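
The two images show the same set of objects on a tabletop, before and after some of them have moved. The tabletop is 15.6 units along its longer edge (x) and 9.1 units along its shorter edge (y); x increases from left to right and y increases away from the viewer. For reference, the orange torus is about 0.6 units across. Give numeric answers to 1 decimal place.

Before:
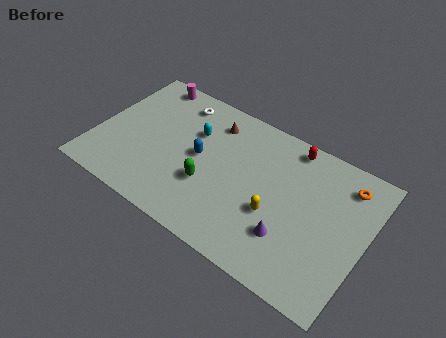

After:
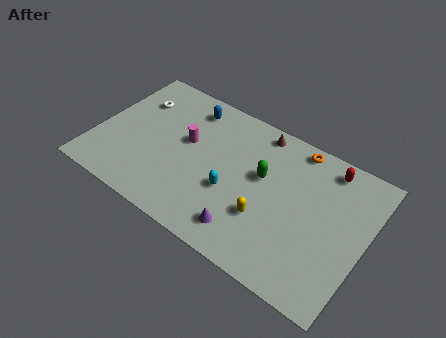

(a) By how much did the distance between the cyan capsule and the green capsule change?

-0.8

The distance was about 3.2 in the first image and 2.4 in the second, so they moved 0.8 units closer together.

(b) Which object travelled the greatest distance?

the magenta cylinder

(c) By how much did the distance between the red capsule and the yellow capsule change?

+1.0

The distance was about 4.6 in the first image and 5.6 in the second, so they moved 1.0 units further apart.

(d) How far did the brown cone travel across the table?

2.7

From (6.3, 7.3) to (8.9, 8.1), the brown cone covered √(2.6² + 0.8²) ≈ 2.7 units.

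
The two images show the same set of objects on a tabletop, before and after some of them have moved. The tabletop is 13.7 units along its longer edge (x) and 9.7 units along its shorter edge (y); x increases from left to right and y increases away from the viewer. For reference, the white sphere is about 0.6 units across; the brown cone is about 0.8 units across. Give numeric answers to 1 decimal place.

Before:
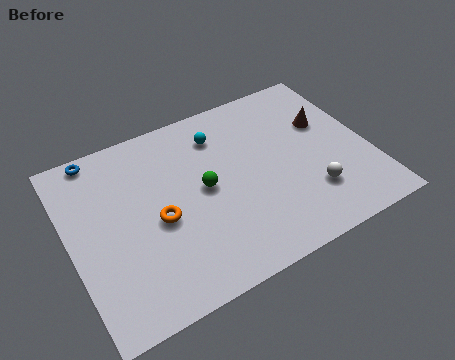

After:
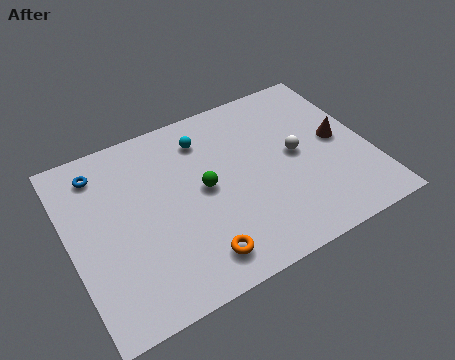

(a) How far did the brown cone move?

1.3

From (12.0, 6.2) to (12.4, 5.0), the brown cone covered √(0.4² + 1.2²) ≈ 1.3 units.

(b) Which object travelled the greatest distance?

the orange torus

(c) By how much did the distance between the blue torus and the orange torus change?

+2.2

The distance was about 5.1 in the first image and 7.3 in the second, so they moved 2.2 units further apart.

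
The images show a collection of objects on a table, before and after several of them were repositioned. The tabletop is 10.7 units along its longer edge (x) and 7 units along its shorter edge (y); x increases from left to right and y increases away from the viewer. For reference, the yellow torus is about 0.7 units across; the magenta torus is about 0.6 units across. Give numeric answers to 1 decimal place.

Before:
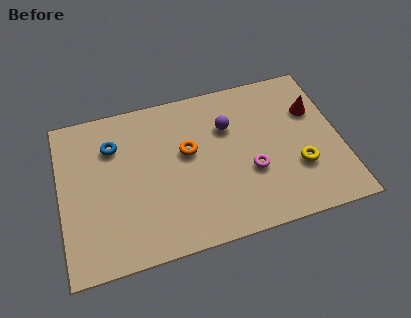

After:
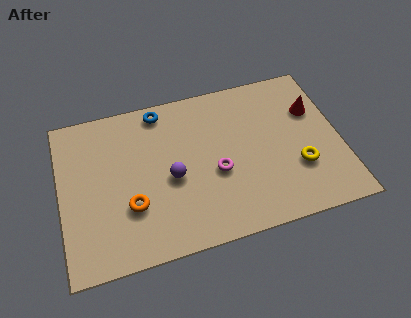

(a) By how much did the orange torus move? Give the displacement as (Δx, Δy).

(-2.3, -1.8)

From the two frames, the orange torus sits at roughly (4.9, 4.1) before and (2.6, 2.3) after.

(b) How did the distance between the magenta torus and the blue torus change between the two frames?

-1.9

They were about 5.7 units apart before and 3.8 after — 1.9 units closer together.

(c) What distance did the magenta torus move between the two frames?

1.3

The magenta torus was near (7.2, 2.6) before and (5.9, 2.9) after, so it travelled √(1.3² + 0.3²) ≈ 1.3 units.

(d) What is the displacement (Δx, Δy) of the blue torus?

(1.9, 1.1)

The blue torus started near (2.1, 5.1) and ended near (4.0, 6.2).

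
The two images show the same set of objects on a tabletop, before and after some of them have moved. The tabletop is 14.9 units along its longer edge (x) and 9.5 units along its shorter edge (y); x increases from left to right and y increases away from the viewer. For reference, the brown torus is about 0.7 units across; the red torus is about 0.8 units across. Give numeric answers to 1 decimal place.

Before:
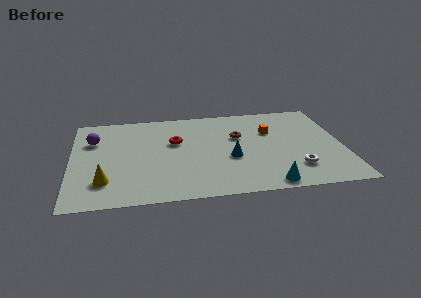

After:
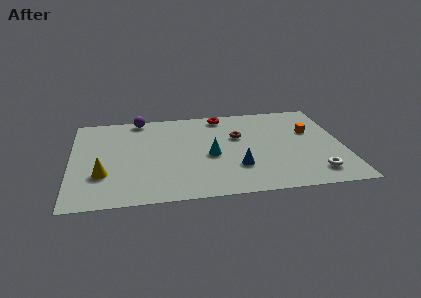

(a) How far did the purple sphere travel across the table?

3.3

The purple sphere moved from about (1.2, 6.6) to (3.8, 8.7), a distance of √(2.6² + 2.1²) ≈ 3.3.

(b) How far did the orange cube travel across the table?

2.2

The orange cube moved from about (11.0, 6.3) to (13.2, 6.0), a distance of √(2.2² + 0.3²) ≈ 2.2.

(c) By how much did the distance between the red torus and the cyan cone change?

-2.7

They were about 7.0 units apart before and 4.3 after — 2.7 units closer together.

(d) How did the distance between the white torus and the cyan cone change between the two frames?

+4.0

They were about 2.1 units apart before and 6.1 after — 4.0 units further apart.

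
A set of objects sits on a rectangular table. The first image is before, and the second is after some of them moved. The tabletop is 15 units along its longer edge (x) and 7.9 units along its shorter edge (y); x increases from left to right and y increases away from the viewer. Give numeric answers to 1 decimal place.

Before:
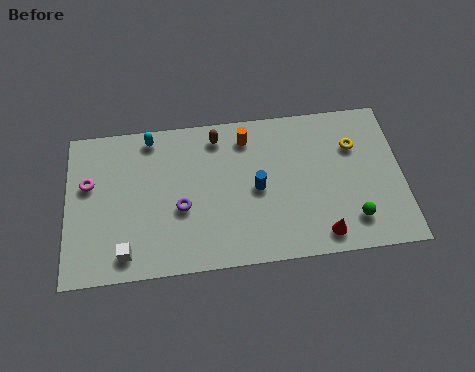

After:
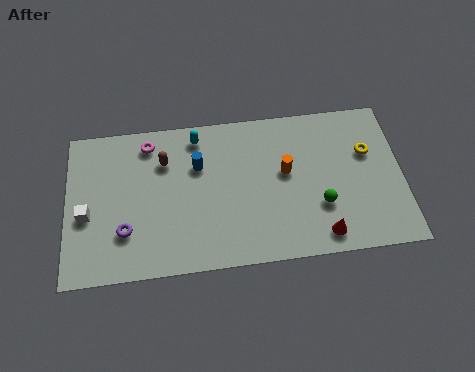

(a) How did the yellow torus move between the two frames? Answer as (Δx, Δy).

(0.6, -0.4)

From the two frames, the yellow torus sits at roughly (12.9, 5.5) before and (13.5, 5.1) after.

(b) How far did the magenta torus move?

3.2

The magenta torus moved from about (1.0, 4.9) to (3.7, 6.7), a distance of √(2.7² + 1.8²) ≈ 3.2.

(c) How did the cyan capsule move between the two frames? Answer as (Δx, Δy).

(2.1, -0.2)

The cyan capsule started near (3.8, 7.0) and ended near (5.9, 6.8).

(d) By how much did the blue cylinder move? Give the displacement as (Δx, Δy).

(-2.6, 1.5)

The blue cylinder started near (8.5, 3.8) and ended near (5.9, 5.3).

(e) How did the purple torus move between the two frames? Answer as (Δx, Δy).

(-2.5, -0.9)

The purple torus started near (5.1, 3.2) and ended near (2.6, 2.3).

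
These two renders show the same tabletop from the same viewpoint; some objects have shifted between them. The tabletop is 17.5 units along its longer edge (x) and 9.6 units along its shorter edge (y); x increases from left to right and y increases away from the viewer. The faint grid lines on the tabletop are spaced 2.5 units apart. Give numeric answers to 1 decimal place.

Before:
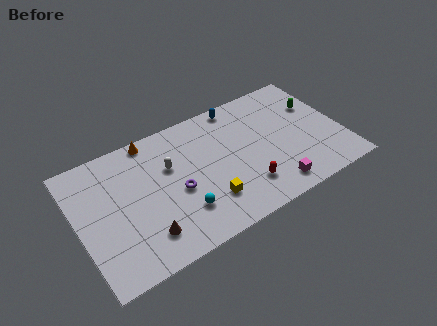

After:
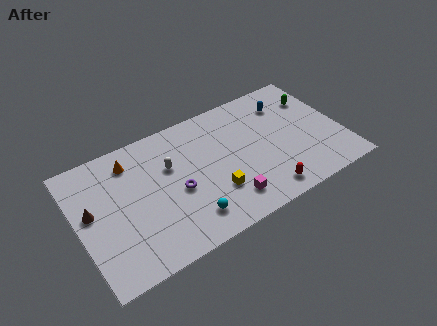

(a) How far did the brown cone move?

4.5

From (4.0, 2.1) to (0.9, 5.4), the brown cone covered √(3.1² + 3.3²) ≈ 4.5 units.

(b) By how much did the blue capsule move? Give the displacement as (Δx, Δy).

(3.1, -1.3)

From the two frames, the blue capsule sits at roughly (11.2, 8.7) before and (14.3, 7.4) after.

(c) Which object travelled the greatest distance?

the brown cone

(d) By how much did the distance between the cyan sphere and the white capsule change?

+0.7

They were about 3.6 units apart before and 4.3 after — 0.7 units further apart.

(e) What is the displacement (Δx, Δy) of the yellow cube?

(0.5, 0.4)

The yellow cube started near (8.2, 2.5) and ended near (8.7, 2.9).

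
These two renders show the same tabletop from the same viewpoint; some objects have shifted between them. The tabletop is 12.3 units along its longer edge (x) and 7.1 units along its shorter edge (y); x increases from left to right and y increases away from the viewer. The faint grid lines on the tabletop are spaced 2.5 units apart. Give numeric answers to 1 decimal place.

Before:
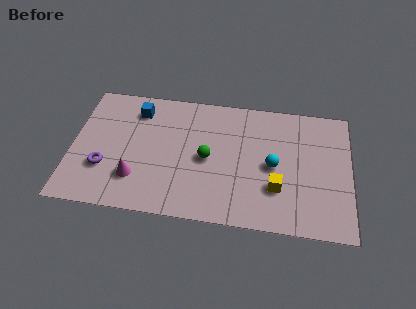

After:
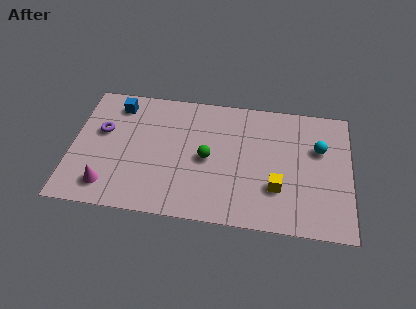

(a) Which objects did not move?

the green sphere and the yellow cube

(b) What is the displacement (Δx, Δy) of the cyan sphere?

(2.0, 1.2)

From the two frames, the cyan sphere sits at roughly (8.9, 3.4) before and (10.9, 4.6) after.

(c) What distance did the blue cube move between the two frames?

0.9

The blue cube moved from about (2.8, 5.7) to (1.9, 5.9), a distance of √(0.9² + 0.2²) ≈ 0.9.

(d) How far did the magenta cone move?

1.3

The magenta cone moved from about (2.9, 1.9) to (1.7, 1.3), a distance of √(1.2² + 0.6²) ≈ 1.3.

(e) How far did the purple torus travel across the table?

2.0

The purple torus was near (1.5, 2.3) before and (1.3, 4.3) after, so it travelled √(0.2² + 2.0²) ≈ 2.0 units.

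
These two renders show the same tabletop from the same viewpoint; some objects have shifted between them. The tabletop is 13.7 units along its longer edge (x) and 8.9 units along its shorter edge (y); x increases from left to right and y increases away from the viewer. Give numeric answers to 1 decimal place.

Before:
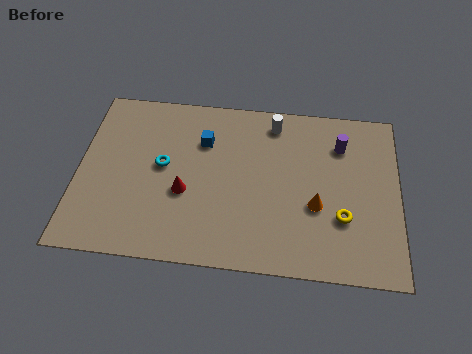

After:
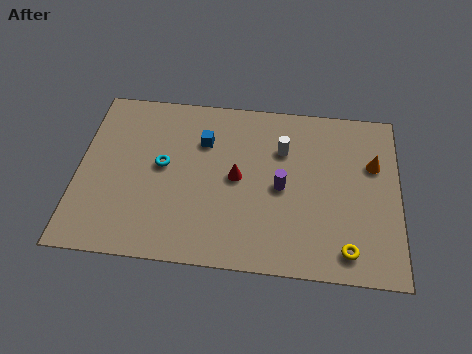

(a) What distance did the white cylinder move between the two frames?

1.5

From (8.3, 7.6) to (8.7, 6.2), the white cylinder covered √(0.4² + 1.4²) ≈ 1.5 units.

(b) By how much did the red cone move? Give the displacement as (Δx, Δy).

(2.2, 1.0)

From the two frames, the red cone sits at roughly (4.6, 3.5) before and (6.8, 4.5) after.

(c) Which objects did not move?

the blue cube and the cyan torus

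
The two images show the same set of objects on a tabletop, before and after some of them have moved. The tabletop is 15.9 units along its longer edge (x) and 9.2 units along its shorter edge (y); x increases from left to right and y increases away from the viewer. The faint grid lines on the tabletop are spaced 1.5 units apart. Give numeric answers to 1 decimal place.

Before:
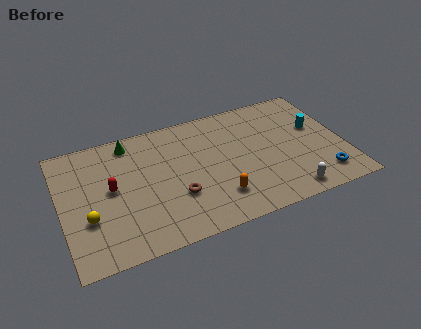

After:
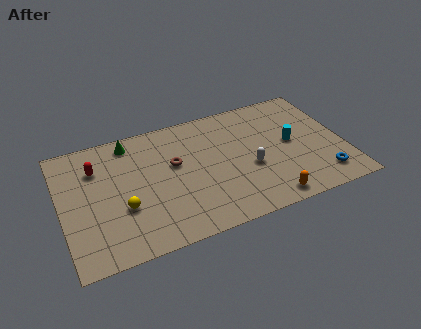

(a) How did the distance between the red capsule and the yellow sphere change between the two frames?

+1.4

The distance was about 2.2 in the first image and 3.6 in the second, so they moved 1.4 units further apart.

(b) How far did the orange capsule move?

3.0

The orange capsule was near (8.5, 2.2) before and (11.2, 1.0) after, so it travelled √(2.7² + 1.2²) ≈ 3.0 units.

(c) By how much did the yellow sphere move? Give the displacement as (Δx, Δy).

(1.9, 0.1)

From the two frames, the yellow sphere sits at roughly (1.4, 3.2) before and (3.3, 3.3) after.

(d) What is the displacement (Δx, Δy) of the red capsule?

(-0.7, 1.8)

The red capsule was at about (2.8, 4.9) and moved to about (2.1, 6.7).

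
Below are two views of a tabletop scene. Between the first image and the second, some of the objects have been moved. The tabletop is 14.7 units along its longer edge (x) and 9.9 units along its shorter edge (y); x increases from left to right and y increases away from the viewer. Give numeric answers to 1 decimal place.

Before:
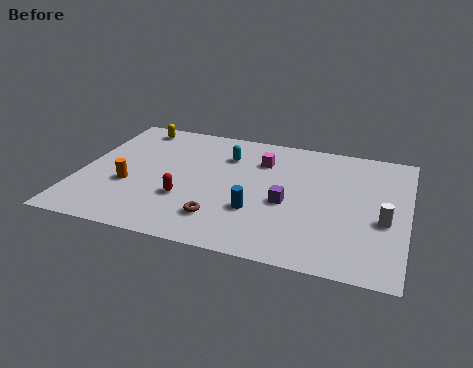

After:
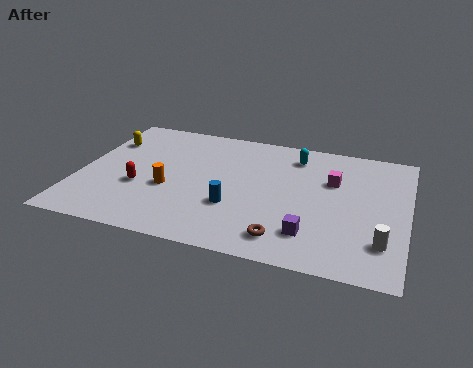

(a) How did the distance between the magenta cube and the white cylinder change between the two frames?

-1.8

The distance was about 6.6 in the first image and 4.8 in the second, so they moved 1.8 units closer together.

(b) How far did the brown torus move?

3.0

The brown torus moved from about (6.6, 2.2) to (9.5, 1.6), a distance of √(2.9² + 0.6²) ≈ 3.0.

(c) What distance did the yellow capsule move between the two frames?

1.9

The yellow capsule was near (2.0, 8.7) before and (0.9, 7.1) after, so it travelled √(1.1² + 1.6²) ≈ 1.9 units.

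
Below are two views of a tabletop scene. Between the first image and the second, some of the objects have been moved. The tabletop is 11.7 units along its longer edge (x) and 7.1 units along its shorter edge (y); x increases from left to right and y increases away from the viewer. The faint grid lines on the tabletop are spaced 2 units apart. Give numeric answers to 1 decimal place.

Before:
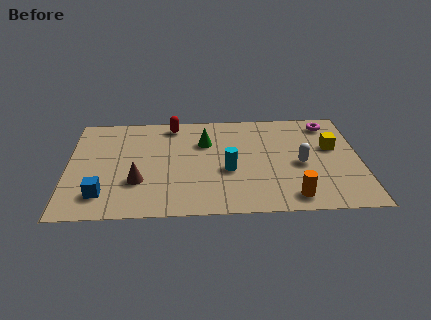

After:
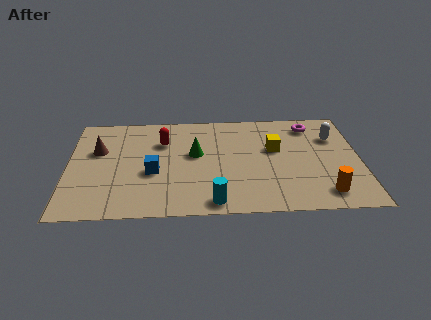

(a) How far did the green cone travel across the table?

0.9

From (5.5, 4.9) to (5.1, 4.1), the green cone covered √(0.4² + 0.8²) ≈ 0.9 units.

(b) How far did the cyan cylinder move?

2.2

The cyan cylinder moved from about (6.4, 2.9) to (5.8, 0.8), a distance of √(0.6² + 2.1²) ≈ 2.2.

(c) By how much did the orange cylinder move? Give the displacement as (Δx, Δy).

(1.3, 0.2)

From the two frames, the orange cylinder sits at roughly (8.9, 1.0) before and (10.2, 1.2) after.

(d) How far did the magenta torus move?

0.7

The magenta torus was near (10.5, 6.0) before and (9.8, 5.9) after, so it travelled √(0.7² + 0.1²) ≈ 0.7 units.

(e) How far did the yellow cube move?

2.3

The yellow cube moved from about (10.6, 4.3) to (8.3, 4.3), a distance of √(2.3² + 0.0²) ≈ 2.3.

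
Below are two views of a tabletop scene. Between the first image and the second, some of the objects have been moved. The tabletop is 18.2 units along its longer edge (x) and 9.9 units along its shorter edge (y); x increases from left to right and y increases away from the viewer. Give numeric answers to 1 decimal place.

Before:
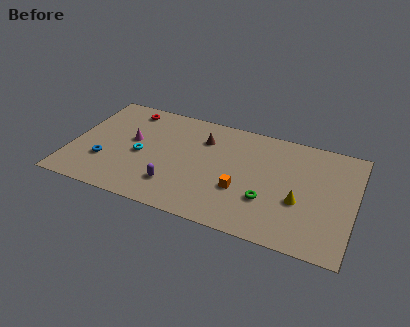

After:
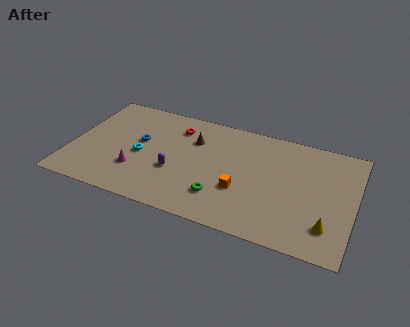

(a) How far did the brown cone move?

0.7

From (8.3, 7.3) to (7.7, 7.0), the brown cone covered √(0.6² + 0.3²) ≈ 0.7 units.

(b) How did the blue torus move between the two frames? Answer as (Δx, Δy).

(2.0, 2.6)

The blue torus was at about (2.3, 3.1) and moved to about (4.3, 5.7).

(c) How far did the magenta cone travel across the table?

2.7

The magenta cone moved from about (3.8, 5.6) to (4.4, 3.0), a distance of √(0.6² + 2.6²) ≈ 2.7.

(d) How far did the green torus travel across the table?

3.0

The green torus was near (12.8, 3.2) before and (9.9, 2.5) after, so it travelled √(2.9² + 0.7²) ≈ 3.0 units.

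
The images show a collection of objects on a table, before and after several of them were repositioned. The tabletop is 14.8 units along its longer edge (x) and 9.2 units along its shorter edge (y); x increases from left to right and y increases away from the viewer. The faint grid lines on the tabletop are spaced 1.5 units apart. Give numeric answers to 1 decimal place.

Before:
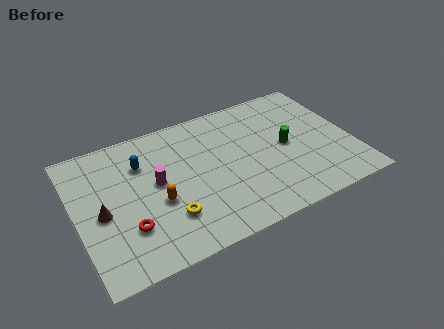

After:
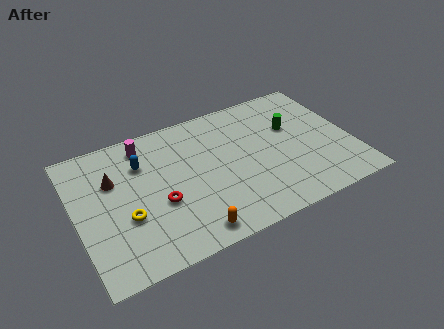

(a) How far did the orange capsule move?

3.0

From (4.2, 3.7) to (5.6, 1.1), the orange capsule covered √(1.4² + 2.6²) ≈ 3.0 units.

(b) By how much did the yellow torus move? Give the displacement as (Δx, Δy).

(-2.1, 0.9)

From the two frames, the yellow torus sits at roughly (4.6, 2.5) before and (2.5, 3.4) after.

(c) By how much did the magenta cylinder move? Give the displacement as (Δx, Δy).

(-0.3, 2.8)

The magenta cylinder started near (4.3, 5.0) and ended near (4.0, 7.8).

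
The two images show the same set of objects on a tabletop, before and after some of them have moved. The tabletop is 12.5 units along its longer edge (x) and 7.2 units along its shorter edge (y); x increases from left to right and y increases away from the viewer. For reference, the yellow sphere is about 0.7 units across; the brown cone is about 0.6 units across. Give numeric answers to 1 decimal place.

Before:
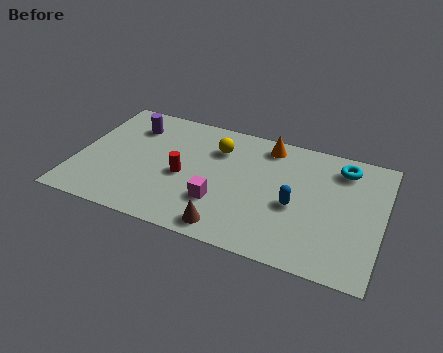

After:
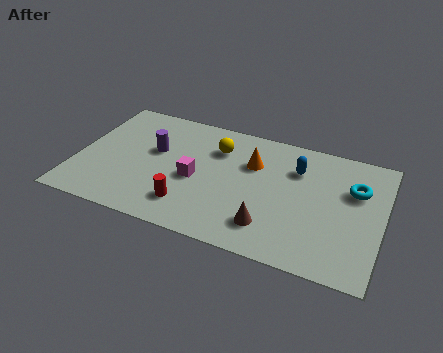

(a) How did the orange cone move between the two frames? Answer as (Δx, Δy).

(-0.5, -1.3)

The orange cone was at about (7.6, 6.2) and moved to about (7.1, 4.9).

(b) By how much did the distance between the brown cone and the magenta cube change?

+2.2

The distance was about 1.4 in the first image and 3.6 in the second, so they moved 2.2 units further apart.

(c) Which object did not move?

the yellow sphere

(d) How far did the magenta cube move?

1.5

The magenta cube was near (6.0, 2.2) before and (4.9, 3.2) after, so it travelled √(1.1² + 1.0²) ≈ 1.5 units.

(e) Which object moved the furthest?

the blue capsule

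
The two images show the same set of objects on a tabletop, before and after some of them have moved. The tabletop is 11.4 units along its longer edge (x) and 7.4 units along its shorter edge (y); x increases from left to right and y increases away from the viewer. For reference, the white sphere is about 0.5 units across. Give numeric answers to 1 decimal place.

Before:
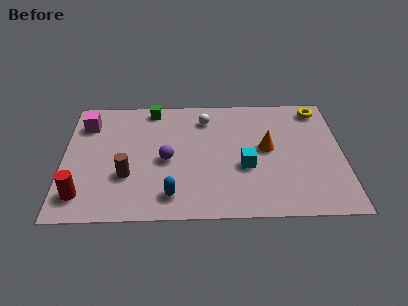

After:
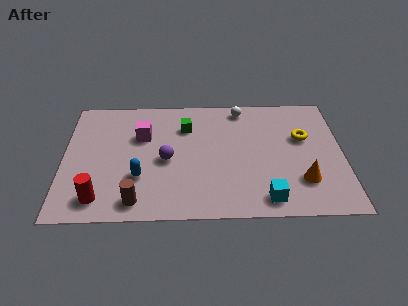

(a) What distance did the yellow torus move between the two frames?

1.9

From (10.5, 6.4) to (9.8, 4.6), the yellow torus covered √(0.7² + 1.8²) ≈ 1.9 units.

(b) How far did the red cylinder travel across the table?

0.7

The red cylinder moved from about (0.8, 1.4) to (1.5, 1.2), a distance of √(0.7² + 0.2²) ≈ 0.7.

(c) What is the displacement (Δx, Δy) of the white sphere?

(1.5, 0.6)

From the two frames, the white sphere sits at roughly (5.8, 5.9) before and (7.3, 6.5) after.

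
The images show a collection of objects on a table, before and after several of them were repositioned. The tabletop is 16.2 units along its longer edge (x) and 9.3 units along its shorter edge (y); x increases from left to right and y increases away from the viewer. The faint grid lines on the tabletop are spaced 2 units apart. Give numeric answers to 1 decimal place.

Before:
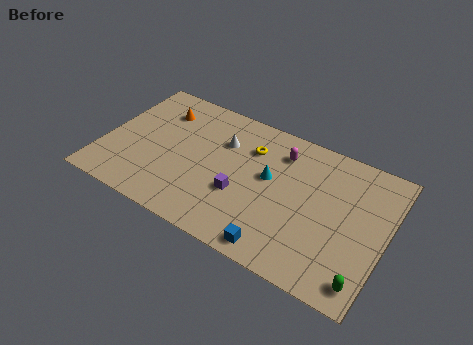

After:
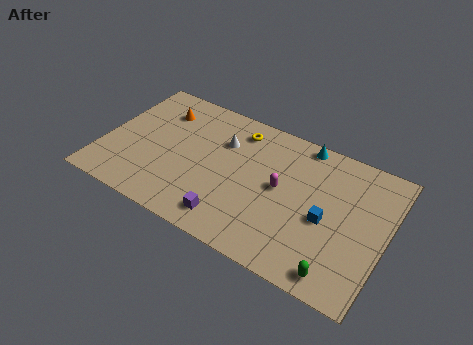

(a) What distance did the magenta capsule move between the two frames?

2.4

From (9.9, 7.3) to (10.2, 4.9), the magenta capsule covered √(0.3² + 2.4²) ≈ 2.4 units.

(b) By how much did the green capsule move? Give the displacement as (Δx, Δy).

(-1.4, -0.2)

The green capsule was at about (15.4, 1.3) and moved to about (14.0, 1.1).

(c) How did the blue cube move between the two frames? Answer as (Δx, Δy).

(2.3, 3.1)

From the two frames, the blue cube sits at roughly (10.6, 1.0) before and (12.9, 4.1) after.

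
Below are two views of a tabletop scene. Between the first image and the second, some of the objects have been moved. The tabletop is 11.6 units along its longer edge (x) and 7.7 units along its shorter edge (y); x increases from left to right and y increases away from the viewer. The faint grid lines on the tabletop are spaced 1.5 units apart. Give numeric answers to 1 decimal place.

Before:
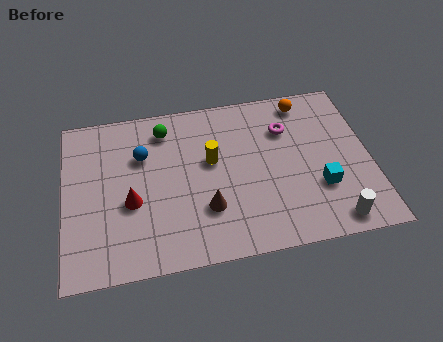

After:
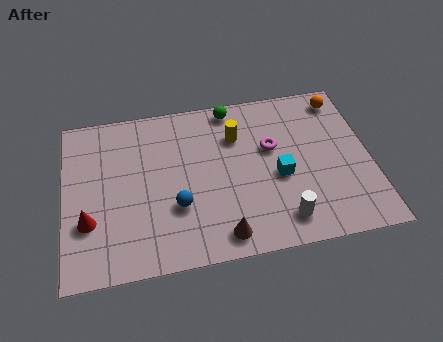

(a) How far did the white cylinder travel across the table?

1.9

From (10.0, 0.9) to (8.1, 1.3), the white cylinder covered √(1.9² + 0.4²) ≈ 1.9 units.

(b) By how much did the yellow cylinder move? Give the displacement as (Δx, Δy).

(1.0, 1.0)

The yellow cylinder was at about (5.6, 4.5) and moved to about (6.6, 5.5).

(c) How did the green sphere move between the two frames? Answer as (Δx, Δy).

(2.6, 0.6)

The green sphere started near (3.9, 6.3) and ended near (6.5, 6.9).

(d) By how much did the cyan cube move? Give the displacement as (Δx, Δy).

(-1.5, 0.8)

From the two frames, the cyan cube sits at roughly (9.6, 2.5) before and (8.1, 3.3) after.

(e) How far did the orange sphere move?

1.4

The orange sphere was near (9.3, 6.7) before and (10.7, 6.6) after, so it travelled √(1.4² + 0.1²) ≈ 1.4 units.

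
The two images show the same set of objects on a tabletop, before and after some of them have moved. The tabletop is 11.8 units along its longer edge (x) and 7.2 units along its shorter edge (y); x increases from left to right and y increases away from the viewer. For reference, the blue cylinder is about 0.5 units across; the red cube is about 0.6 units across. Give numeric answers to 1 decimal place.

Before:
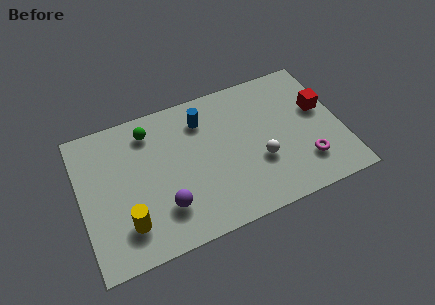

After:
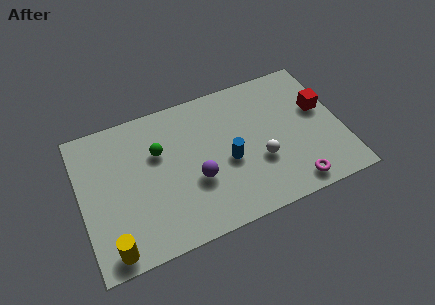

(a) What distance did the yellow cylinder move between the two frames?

1.2

From (1.9, 1.7) to (1.1, 0.8), the yellow cylinder covered √(0.8² + 0.9²) ≈ 1.2 units.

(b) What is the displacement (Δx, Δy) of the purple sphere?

(1.5, 0.8)

From the two frames, the purple sphere sits at roughly (3.6, 1.9) before and (5.1, 2.7) after.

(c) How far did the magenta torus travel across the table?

1.1

From (10.0, 1.8) to (9.3, 0.9), the magenta torus covered √(0.7² + 0.9²) ≈ 1.1 units.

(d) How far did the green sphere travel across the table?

1.2

The green sphere was near (3.3, 5.9) before and (3.6, 4.7) after, so it travelled √(0.3² + 1.2²) ≈ 1.2 units.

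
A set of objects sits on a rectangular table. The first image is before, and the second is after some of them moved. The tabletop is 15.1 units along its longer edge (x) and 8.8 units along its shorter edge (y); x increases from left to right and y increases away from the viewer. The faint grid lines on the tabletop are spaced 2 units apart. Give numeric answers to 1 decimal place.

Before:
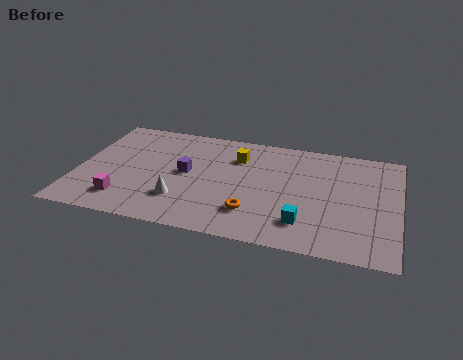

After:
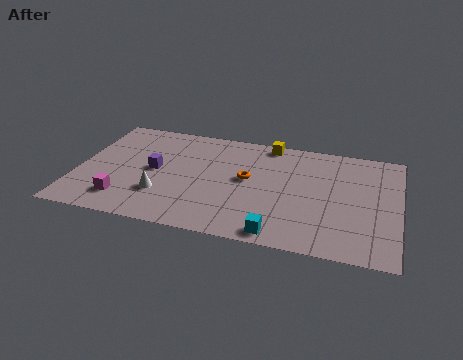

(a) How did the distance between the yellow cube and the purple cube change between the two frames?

+3.3

They were about 3.0 units apart before and 6.3 after — 3.3 units further apart.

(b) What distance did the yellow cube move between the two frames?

2.1

From (7.4, 6.5) to (8.8, 8.0), the yellow cube covered √(1.4² + 1.5²) ≈ 2.1 units.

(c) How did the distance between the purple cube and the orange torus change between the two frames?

+0.3

Before: roughly 4.1 units apart; after: 4.4. That's 0.3 units further apart.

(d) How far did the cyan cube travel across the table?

1.6

From (10.8, 2.0) to (9.7, 0.9), the cyan cube covered √(1.1² + 1.1²) ≈ 1.6 units.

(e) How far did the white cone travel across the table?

0.9

The white cone was near (5.0, 2.4) before and (4.1, 2.6) after, so it travelled √(0.9² + 0.2²) ≈ 0.9 units.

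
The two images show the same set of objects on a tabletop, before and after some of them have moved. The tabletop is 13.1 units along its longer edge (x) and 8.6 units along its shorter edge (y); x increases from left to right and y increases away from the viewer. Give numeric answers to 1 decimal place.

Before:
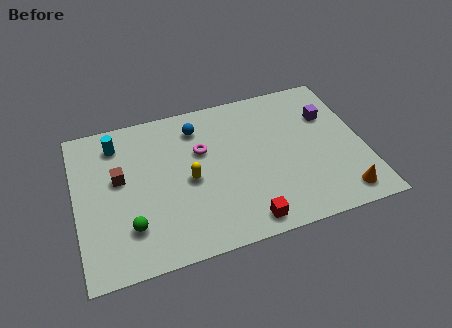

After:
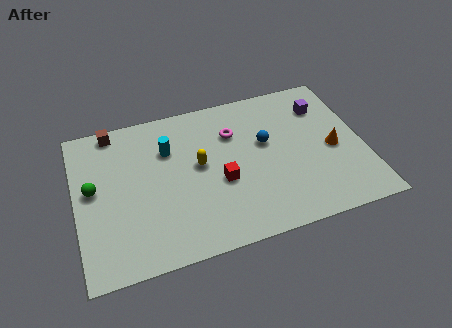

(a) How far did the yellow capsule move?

0.9

From (5.1, 4.0) to (5.6, 4.7), the yellow capsule covered √(0.5² + 0.7²) ≈ 0.9 units.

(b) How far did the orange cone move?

2.7

The orange cone moved from about (11.8, 1.2) to (11.7, 3.9), a distance of √(0.1² + 2.7²) ≈ 2.7.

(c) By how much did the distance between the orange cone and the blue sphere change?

-5.1

The distance was about 8.3 in the first image and 3.2 in the second, so they moved 5.1 units closer together.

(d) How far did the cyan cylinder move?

2.5

The cyan cylinder moved from about (2.0, 7.0) to (4.3, 6.0), a distance of √(2.3² + 1.0²) ≈ 2.5.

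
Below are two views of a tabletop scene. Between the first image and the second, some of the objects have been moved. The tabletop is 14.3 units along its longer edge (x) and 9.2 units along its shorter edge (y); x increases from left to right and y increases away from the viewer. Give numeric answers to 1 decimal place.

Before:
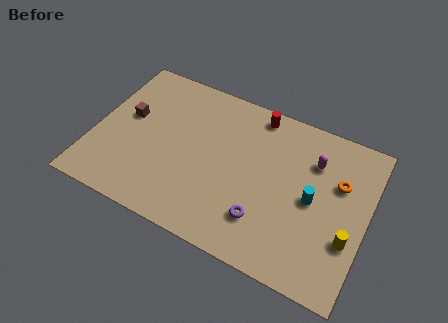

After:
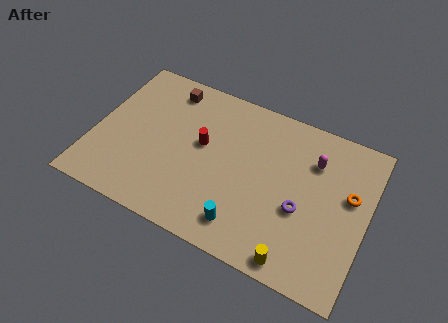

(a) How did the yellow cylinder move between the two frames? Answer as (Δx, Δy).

(-2.4, -2.2)

The yellow cylinder was at about (13.5, 3.1) and moved to about (11.1, 0.9).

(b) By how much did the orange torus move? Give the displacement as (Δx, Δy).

(0.6, -0.5)

The orange torus was at about (12.7, 6.0) and moved to about (13.3, 5.5).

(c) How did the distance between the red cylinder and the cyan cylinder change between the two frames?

-0.5

Before: roughly 5.0 units apart; after: 4.5. That's 0.5 units closer together.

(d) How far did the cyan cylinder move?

4.3

From (11.5, 4.5) to (8.3, 1.6), the cyan cylinder covered √(3.2² + 2.9²) ≈ 4.3 units.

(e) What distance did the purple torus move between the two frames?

2.3

The purple torus was near (9.2, 2.3) before and (11.0, 3.7) after, so it travelled √(1.8² + 1.4²) ≈ 2.3 units.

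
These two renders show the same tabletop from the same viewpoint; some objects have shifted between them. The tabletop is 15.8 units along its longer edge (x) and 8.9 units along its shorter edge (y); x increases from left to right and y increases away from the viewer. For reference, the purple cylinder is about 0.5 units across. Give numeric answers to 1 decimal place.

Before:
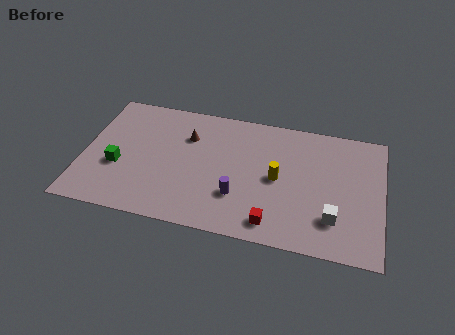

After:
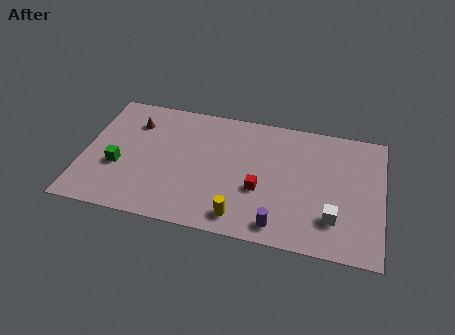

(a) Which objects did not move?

the white cube and the green cube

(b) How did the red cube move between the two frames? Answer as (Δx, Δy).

(-0.8, 2.1)

The red cube was at about (10.2, 1.3) and moved to about (9.4, 3.4).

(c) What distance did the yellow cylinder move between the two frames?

3.6

From (10.3, 4.4) to (8.5, 1.3), the yellow cylinder covered √(1.8² + 3.1²) ≈ 3.6 units.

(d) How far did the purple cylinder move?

2.7

From (8.3, 2.7) to (10.5, 1.2), the purple cylinder covered √(2.2² + 1.5²) ≈ 2.7 units.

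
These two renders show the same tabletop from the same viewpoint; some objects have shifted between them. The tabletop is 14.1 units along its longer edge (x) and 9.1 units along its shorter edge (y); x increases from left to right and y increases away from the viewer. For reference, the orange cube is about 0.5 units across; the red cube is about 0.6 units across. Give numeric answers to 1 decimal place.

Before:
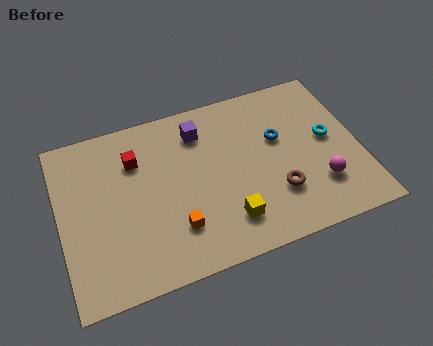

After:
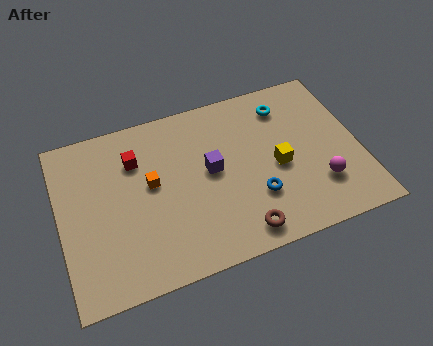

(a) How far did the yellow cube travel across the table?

3.3

From (7.6, 2.0) to (10.2, 4.1), the yellow cube covered √(2.6² + 2.1²) ≈ 3.3 units.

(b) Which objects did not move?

the red cube and the magenta sphere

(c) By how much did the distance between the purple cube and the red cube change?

+0.6

They were about 3.2 units apart before and 3.8 after — 0.6 units further apart.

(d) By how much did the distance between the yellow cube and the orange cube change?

+3.6

They were about 2.4 units apart before and 6.0 after — 3.6 units further apart.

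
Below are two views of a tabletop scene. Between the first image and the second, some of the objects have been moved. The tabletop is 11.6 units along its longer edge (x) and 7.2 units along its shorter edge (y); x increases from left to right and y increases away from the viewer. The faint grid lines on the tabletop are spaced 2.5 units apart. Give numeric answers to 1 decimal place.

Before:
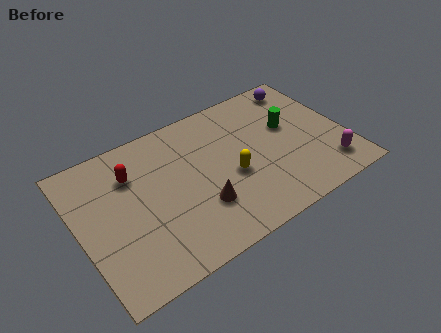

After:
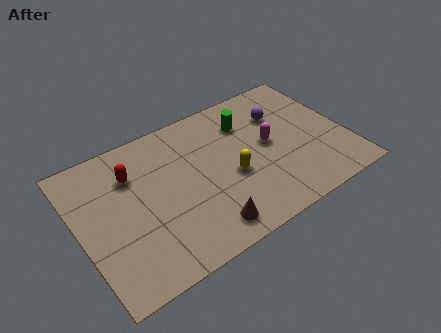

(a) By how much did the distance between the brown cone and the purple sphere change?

-0.9

They were about 6.6 units apart before and 5.7 after — 0.9 units closer together.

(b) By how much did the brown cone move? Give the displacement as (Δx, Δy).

(0.0, -1.1)

The brown cone was at about (5.0, 2.2) and moved to about (5.0, 1.1).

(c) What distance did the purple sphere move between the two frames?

1.6

The purple sphere was near (10.3, 6.2) before and (9.1, 5.1) after, so it travelled √(1.2² + 1.1²) ≈ 1.6 units.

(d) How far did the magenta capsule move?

3.3

The magenta capsule was near (10.5, 1.4) before and (8.3, 3.8) after, so it travelled √(2.2² + 2.4²) ≈ 3.3 units.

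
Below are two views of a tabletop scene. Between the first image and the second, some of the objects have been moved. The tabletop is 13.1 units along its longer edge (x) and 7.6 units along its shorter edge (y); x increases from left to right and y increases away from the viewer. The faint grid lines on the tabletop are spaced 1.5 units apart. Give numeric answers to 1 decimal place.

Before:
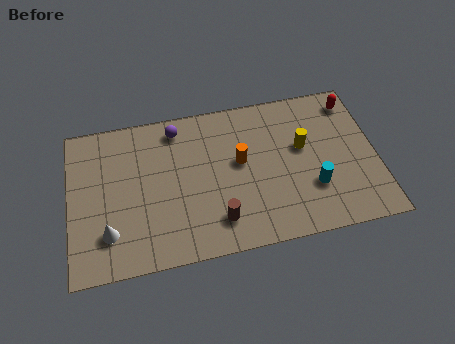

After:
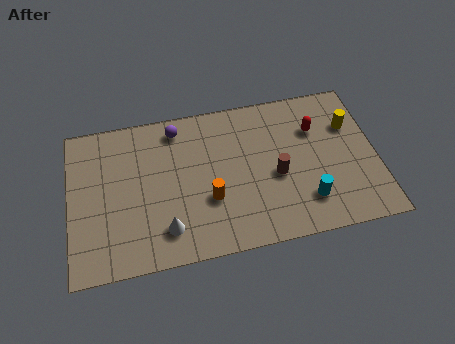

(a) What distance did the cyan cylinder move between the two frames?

0.7

The cyan cylinder was near (10.3, 2.4) before and (10.0, 1.8) after, so it travelled √(0.3² + 0.6²) ≈ 0.7 units.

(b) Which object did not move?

the purple sphere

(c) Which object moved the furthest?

the brown cylinder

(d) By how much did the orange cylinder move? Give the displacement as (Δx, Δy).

(-1.4, -1.6)

The orange cylinder started near (7.3, 4.3) and ended near (5.9, 2.7).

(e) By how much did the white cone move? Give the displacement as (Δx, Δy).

(2.4, -0.3)

The white cone was at about (1.6, 1.9) and moved to about (4.0, 1.6).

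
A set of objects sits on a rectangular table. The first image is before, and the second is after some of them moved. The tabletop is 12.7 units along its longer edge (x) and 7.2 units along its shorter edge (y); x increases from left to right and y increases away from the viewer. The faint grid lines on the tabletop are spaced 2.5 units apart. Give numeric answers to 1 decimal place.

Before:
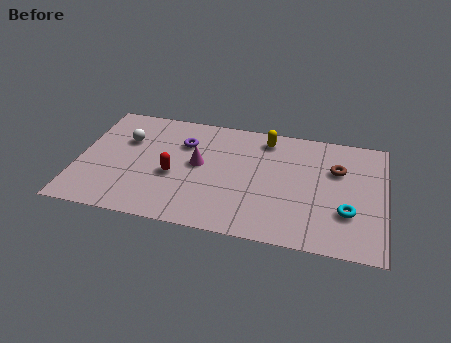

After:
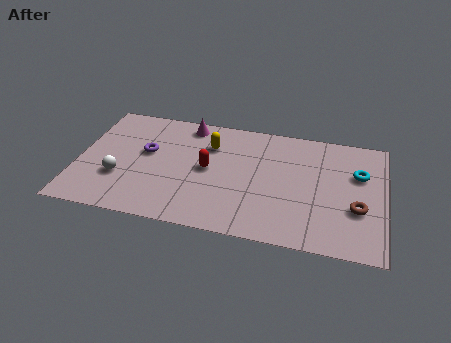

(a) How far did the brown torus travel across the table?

2.4

From (10.7, 4.8) to (11.6, 2.6), the brown torus covered √(0.9² + 2.2²) ≈ 2.4 units.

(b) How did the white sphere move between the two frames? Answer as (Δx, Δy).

(-0.1, -2.4)

The white sphere was at about (1.9, 4.8) and moved to about (1.8, 2.4).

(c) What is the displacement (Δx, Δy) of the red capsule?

(1.4, 0.7)

From the two frames, the red capsule sits at roughly (4.0, 3.0) before and (5.4, 3.7) after.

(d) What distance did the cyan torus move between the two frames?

2.4

From (11.2, 2.3) to (11.6, 4.7), the cyan torus covered √(0.4² + 2.4²) ≈ 2.4 units.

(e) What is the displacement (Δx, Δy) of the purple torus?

(-1.5, -0.9)

The purple torus started near (4.3, 5.1) and ended near (2.8, 4.2).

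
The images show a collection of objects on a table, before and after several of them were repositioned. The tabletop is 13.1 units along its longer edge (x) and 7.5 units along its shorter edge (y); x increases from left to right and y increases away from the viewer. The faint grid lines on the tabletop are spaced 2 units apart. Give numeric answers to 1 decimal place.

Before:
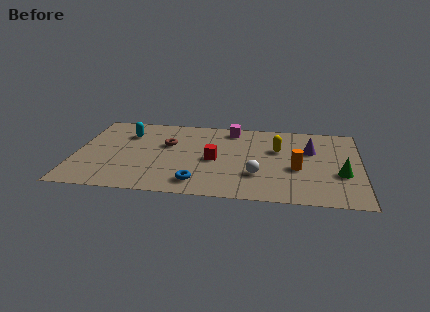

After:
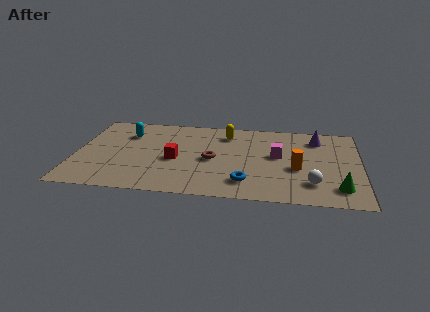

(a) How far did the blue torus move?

2.2

The blue torus moved from about (5.7, 1.3) to (7.9, 1.6), a distance of √(2.2² + 0.3²) ≈ 2.2.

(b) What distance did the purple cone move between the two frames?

1.1

The purple cone was near (10.8, 4.9) before and (11.1, 6.0) after, so it travelled √(0.3² + 1.1²) ≈ 1.1 units.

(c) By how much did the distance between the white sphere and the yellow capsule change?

+3.1

Before: roughly 2.7 units apart; after: 5.8. That's 3.1 units further apart.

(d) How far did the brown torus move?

2.4

From (4.2, 4.7) to (6.3, 3.5), the brown torus covered √(2.1² + 1.2²) ≈ 2.4 units.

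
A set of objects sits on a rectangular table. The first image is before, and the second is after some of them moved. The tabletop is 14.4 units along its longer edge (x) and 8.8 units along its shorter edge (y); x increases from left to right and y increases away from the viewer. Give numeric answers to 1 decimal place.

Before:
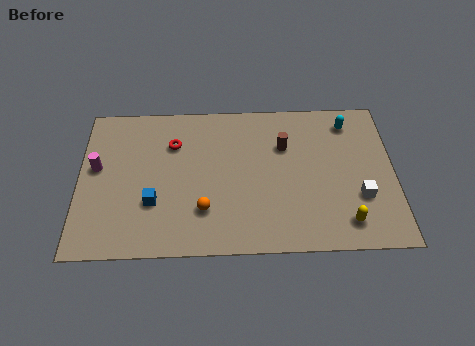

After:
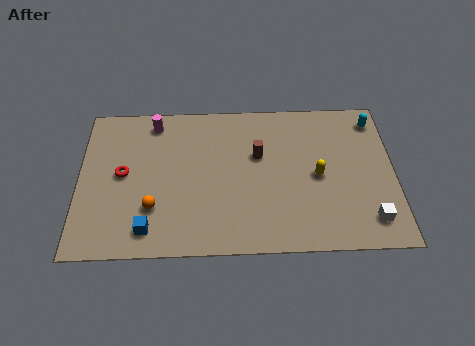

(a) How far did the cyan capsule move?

1.2

From (12.4, 7.3) to (13.6, 7.4), the cyan capsule covered √(1.2² + 0.1²) ≈ 1.2 units.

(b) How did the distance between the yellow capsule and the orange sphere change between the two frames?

+1.2

They were about 6.5 units apart before and 7.7 after — 1.2 units further apart.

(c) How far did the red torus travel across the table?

2.9

From (4.3, 6.3) to (2.0, 4.6), the red torus covered √(2.3² + 1.7²) ≈ 2.9 units.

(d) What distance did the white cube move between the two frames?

1.4

The white cube was near (12.8, 2.9) before and (13.2, 1.6) after, so it travelled √(0.4² + 1.3²) ≈ 1.4 units.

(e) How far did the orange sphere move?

2.3

The orange sphere moved from about (5.7, 2.4) to (3.4, 2.6), a distance of √(2.3² + 0.2²) ≈ 2.3.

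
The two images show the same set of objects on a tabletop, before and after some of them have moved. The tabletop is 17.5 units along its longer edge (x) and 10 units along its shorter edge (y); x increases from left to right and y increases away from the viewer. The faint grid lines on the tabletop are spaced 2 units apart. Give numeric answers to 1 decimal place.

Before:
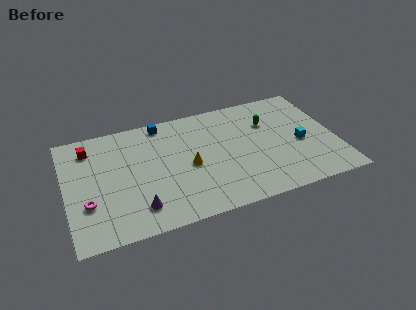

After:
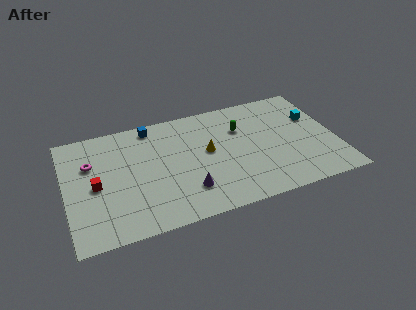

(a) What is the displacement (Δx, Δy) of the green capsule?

(-1.8, 0.0)

The green capsule was at about (13.3, 6.9) and moved to about (11.5, 6.9).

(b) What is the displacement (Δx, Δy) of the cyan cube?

(1.1, 2.1)

The cyan cube started near (15.2, 4.4) and ended near (16.3, 6.5).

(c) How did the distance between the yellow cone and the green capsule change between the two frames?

-3.2

Before: roughly 5.9 units apart; after: 2.7. That's 3.2 units closer together.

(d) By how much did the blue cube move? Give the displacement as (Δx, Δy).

(-0.7, -0.1)

The blue cube was at about (6.5, 9.0) and moved to about (5.8, 8.9).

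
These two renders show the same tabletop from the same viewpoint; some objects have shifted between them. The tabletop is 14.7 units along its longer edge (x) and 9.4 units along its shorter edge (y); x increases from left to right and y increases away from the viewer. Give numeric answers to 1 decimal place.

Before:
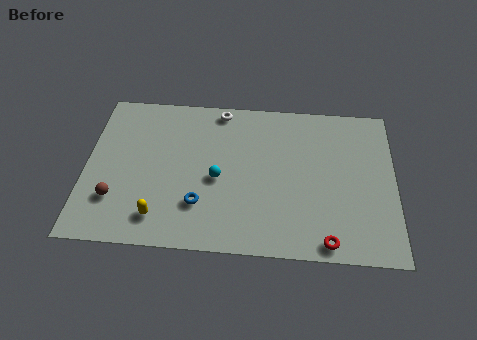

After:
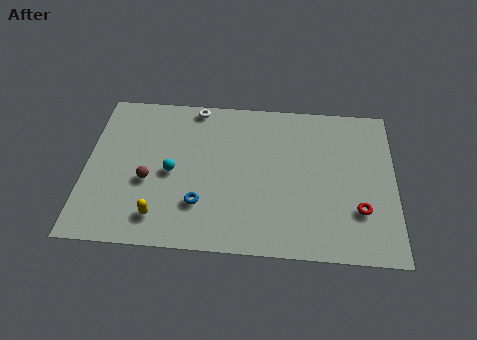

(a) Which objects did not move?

the blue torus and the yellow capsule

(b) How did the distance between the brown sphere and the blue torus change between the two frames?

-1.2

Before: roughly 4.0 units apart; after: 2.8. That's 1.2 units closer together.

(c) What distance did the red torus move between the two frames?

2.4

The red torus was near (11.5, 0.9) before and (13.0, 2.8) after, so it travelled √(1.5² + 1.9²) ≈ 2.4 units.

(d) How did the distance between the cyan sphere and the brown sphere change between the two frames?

-3.8

They were about 5.1 units apart before and 1.3 after — 3.8 units closer together.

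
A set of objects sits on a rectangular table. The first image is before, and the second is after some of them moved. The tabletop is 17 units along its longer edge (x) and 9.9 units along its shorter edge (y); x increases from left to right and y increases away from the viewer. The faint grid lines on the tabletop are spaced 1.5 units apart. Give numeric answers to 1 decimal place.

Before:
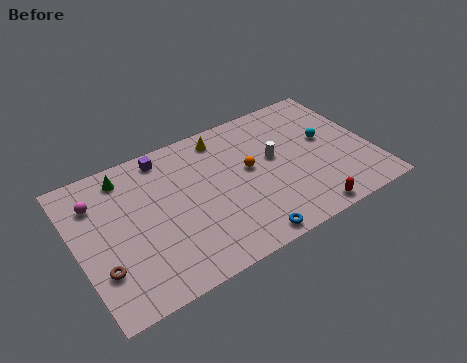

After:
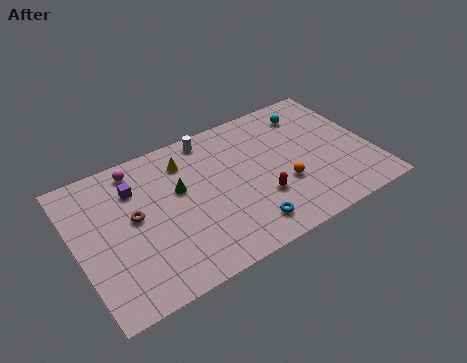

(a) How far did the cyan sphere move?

2.5

The cyan sphere moved from about (14.6, 5.6) to (14.0, 8.0), a distance of √(0.6² + 2.4²) ≈ 2.5.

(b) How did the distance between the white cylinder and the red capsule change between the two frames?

+1.2

Before: roughly 4.8 units apart; after: 6.0. That's 1.2 units further apart.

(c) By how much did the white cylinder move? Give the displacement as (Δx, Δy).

(-3.3, 3.2)

The white cylinder was at about (11.5, 5.6) and moved to about (8.2, 8.8).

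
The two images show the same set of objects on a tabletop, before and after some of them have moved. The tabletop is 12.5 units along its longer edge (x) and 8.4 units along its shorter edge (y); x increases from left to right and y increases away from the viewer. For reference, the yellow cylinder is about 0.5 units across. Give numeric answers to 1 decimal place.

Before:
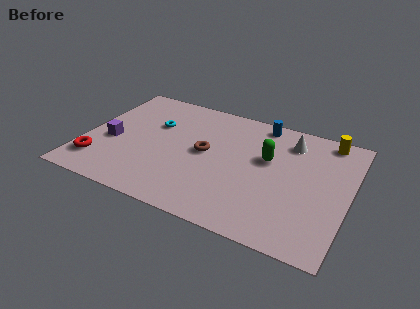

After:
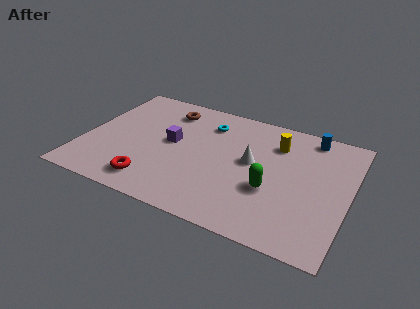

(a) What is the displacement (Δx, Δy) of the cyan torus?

(2.5, 1.0)

The cyan torus was at about (3.1, 5.5) and moved to about (5.6, 6.5).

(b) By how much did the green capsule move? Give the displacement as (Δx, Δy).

(0.4, -2.0)

The green capsule started near (8.6, 5.1) and ended near (9.0, 3.1).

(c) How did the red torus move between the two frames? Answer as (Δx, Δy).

(2.7, -0.4)

From the two frames, the red torus sits at roughly (0.9, 1.8) before and (3.6, 1.4) after.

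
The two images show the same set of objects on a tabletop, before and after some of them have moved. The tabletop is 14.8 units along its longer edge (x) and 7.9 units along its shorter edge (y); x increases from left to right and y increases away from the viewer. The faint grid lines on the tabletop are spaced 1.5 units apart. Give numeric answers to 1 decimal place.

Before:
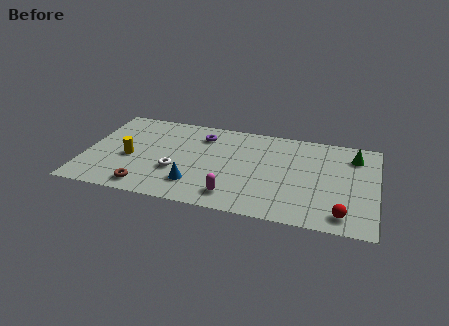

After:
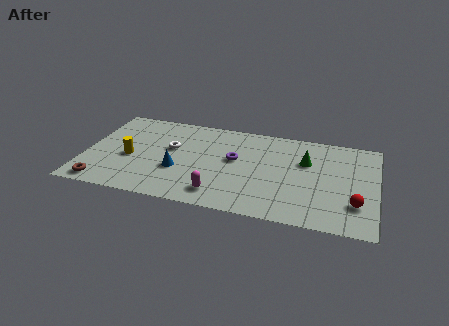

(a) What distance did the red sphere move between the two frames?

1.2

From (13.2, 1.2) to (13.8, 2.2), the red sphere covered √(0.6² + 1.0²) ≈ 1.2 units.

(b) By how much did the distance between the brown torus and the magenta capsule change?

+1.5

Before: roughly 4.4 units apart; after: 5.9. That's 1.5 units further apart.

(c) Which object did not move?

the yellow cylinder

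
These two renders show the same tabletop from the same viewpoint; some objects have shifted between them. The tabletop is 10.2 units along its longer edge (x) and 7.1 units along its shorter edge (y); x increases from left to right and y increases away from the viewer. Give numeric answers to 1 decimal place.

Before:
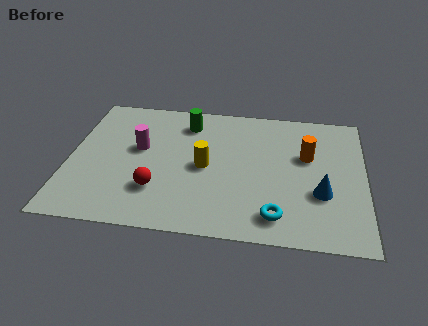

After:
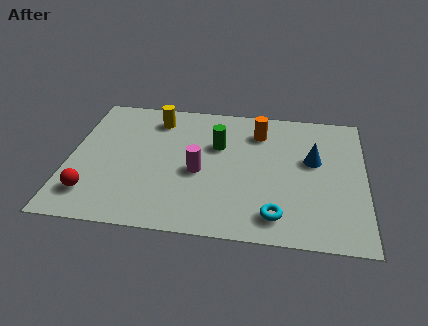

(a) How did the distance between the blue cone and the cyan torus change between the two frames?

+1.2

They were about 2.0 units apart before and 3.2 after — 1.2 units further apart.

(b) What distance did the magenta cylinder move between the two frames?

2.3

The magenta cylinder moved from about (2.4, 4.1) to (4.5, 3.1), a distance of √(2.1² + 1.0²) ≈ 2.3.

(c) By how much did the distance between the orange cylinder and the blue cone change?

+0.3

They were about 2.0 units apart before and 2.3 after — 0.3 units further apart.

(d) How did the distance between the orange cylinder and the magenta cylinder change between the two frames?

-2.7

Before: roughly 5.8 units apart; after: 3.1. That's 2.7 units closer together.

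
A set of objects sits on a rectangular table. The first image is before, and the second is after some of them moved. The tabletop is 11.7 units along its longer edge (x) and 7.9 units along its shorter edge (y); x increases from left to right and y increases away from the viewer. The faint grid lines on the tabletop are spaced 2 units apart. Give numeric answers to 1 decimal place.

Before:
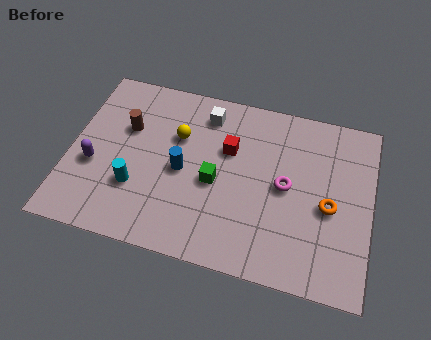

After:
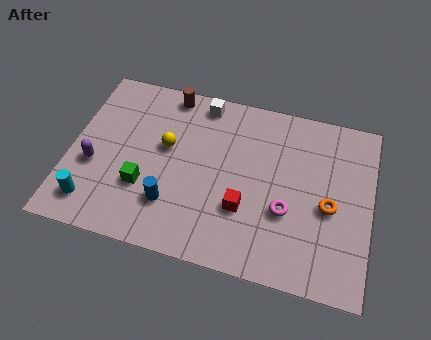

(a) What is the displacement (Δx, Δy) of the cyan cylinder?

(-1.6, -1.1)

The cyan cylinder was at about (2.7, 2.5) and moved to about (1.1, 1.4).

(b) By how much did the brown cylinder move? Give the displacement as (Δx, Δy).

(1.5, 2.0)

The brown cylinder was at about (2.1, 5.1) and moved to about (3.6, 7.1).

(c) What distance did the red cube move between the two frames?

2.6

From (6.1, 5.1) to (6.9, 2.6), the red cube covered √(0.8² + 2.5²) ≈ 2.6 units.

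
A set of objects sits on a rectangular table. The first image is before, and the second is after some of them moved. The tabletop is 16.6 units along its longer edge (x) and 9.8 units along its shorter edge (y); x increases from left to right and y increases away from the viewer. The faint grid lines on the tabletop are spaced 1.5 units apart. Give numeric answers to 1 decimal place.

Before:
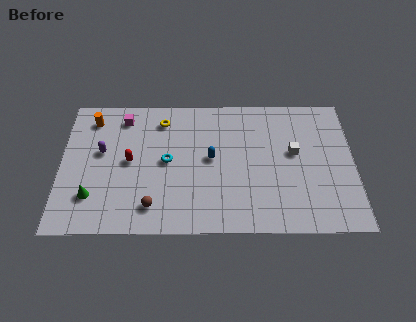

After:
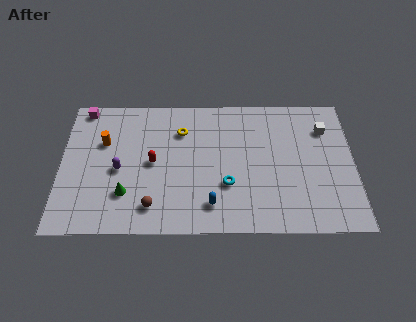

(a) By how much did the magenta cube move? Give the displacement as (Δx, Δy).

(-2.3, 0.7)

The magenta cube started near (3.5, 8.2) and ended near (1.2, 8.9).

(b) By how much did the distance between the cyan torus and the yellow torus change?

+1.7

Before: roughly 3.0 units apart; after: 4.7. That's 1.7 units further apart.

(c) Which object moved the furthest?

the cyan torus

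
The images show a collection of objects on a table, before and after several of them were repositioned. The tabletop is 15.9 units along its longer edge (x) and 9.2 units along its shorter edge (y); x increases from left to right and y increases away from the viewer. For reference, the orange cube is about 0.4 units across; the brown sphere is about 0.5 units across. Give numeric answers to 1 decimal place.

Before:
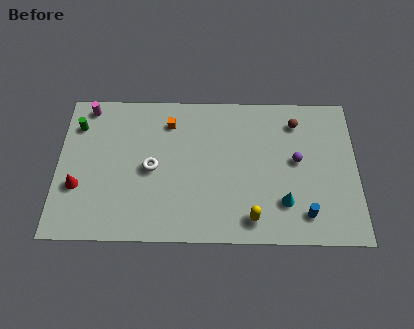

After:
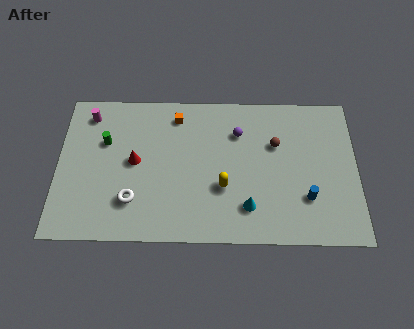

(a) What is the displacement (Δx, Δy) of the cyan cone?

(-1.9, -0.3)

From the two frames, the cyan cone sits at roughly (12.0, 2.4) before and (10.1, 2.1) after.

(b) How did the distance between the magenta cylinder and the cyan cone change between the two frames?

-1.8

The distance was about 12.0 in the first image and 10.2 in the second, so they moved 1.8 units closer together.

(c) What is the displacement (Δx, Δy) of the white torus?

(-1.0, -2.0)

The white torus was at about (5.0, 4.4) and moved to about (4.0, 2.4).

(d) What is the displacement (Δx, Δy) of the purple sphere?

(-3.1, 1.7)

The purple sphere started near (12.7, 5.0) and ended near (9.6, 6.7).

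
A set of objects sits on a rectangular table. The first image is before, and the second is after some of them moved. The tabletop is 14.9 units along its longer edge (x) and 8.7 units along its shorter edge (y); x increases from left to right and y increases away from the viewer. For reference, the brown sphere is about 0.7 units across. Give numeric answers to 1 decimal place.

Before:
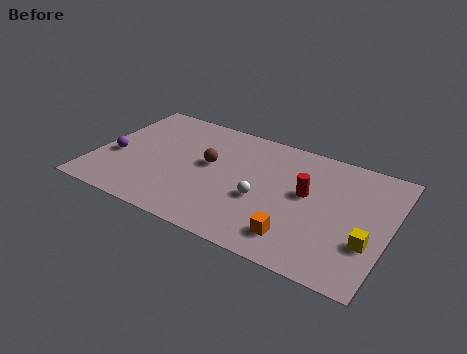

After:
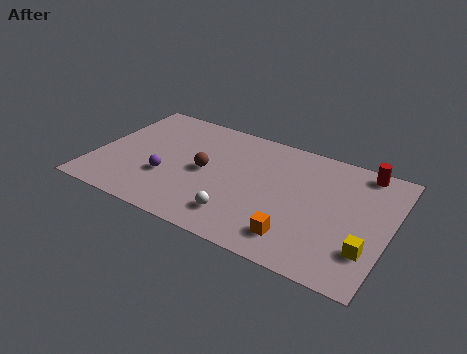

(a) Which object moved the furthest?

the red cylinder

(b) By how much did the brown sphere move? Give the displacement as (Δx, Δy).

(-0.1, -0.6)

The brown sphere started near (5.7, 4.9) and ended near (5.6, 4.3).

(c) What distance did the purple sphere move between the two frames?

2.8

The purple sphere was near (1.0, 3.5) before and (3.8, 3.0) after, so it travelled √(2.8² + 0.5²) ≈ 2.8 units.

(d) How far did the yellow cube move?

0.5

The yellow cube moved from about (14.0, 2.9) to (14.0, 2.4), a distance of √(0.0² + 0.5²) ≈ 0.5.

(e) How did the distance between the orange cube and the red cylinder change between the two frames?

+3.4

They were about 3.2 units apart before and 6.6 after — 3.4 units further apart.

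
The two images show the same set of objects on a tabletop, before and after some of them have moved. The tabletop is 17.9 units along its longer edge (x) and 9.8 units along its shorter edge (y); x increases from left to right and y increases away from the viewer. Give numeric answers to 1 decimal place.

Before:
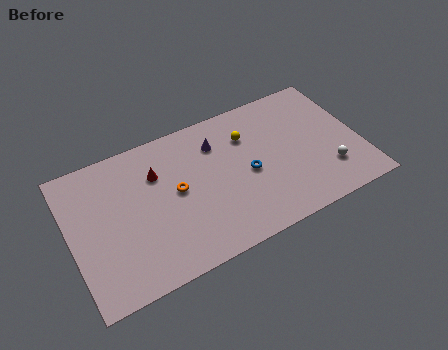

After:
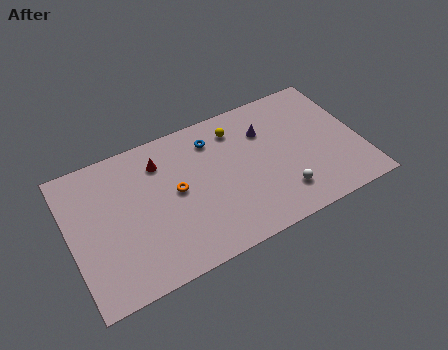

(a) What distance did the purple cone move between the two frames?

3.0

The purple cone was near (9.3, 7.4) before and (12.3, 7.0) after, so it travelled √(3.0² + 0.4²) ≈ 3.0 units.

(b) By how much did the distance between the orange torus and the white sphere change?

-2.7

They were about 9.6 units apart before and 6.9 after — 2.7 units closer together.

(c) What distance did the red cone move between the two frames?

0.8

From (5.5, 6.9) to (5.8, 7.6), the red cone covered √(0.3² + 0.7²) ≈ 0.8 units.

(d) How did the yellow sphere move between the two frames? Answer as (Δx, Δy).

(-0.6, 0.8)

The yellow sphere started near (11.2, 7.1) and ended near (10.6, 7.9).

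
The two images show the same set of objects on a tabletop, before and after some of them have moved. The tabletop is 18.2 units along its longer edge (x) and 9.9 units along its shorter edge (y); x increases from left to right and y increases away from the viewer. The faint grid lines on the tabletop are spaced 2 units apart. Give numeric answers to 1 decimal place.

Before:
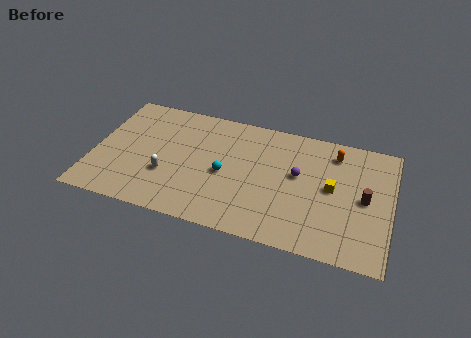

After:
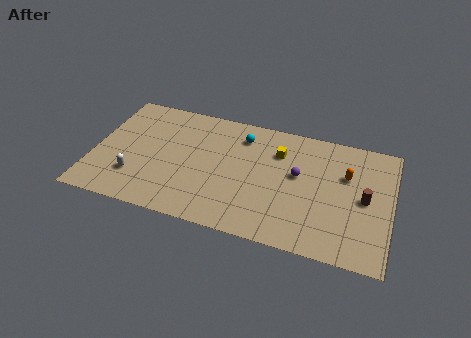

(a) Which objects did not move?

the brown cylinder and the purple sphere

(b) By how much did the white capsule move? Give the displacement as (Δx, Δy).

(-1.9, -0.7)

The white capsule was at about (4.6, 3.4) and moved to about (2.7, 2.7).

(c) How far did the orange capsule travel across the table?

1.8

The orange capsule moved from about (14.6, 8.1) to (15.4, 6.5), a distance of √(0.8² + 1.6²) ≈ 1.8.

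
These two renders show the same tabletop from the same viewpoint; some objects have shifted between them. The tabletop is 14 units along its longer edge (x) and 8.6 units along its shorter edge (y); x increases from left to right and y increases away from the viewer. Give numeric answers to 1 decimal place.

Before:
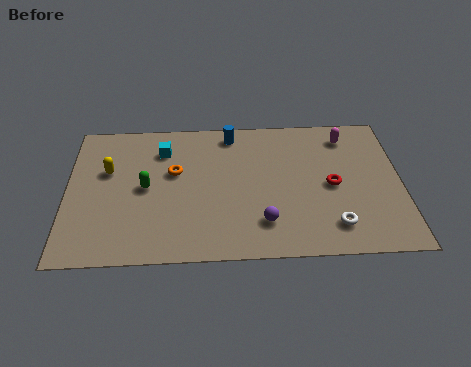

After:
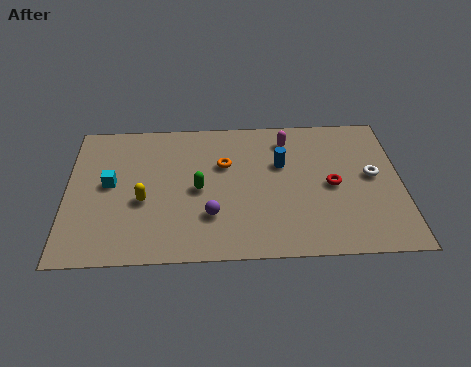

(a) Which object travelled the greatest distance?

the white torus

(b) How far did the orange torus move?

2.1

From (4.5, 5.2) to (6.6, 5.6), the orange torus covered √(2.1² + 0.4²) ≈ 2.1 units.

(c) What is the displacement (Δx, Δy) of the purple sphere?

(-2.2, 0.5)

The purple sphere started near (8.2, 2.0) and ended near (6.0, 2.5).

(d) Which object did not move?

the red torus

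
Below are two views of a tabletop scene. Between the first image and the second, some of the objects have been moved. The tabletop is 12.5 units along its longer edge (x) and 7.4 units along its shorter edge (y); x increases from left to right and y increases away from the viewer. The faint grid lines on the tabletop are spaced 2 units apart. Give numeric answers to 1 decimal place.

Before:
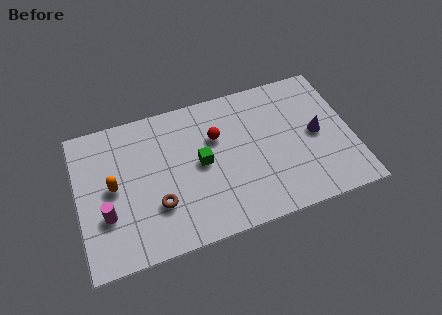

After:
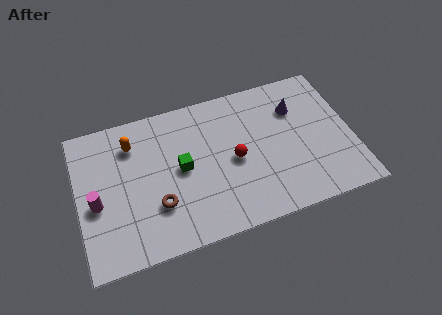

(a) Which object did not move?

the brown torus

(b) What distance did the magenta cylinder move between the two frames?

0.8

From (1.2, 2.5) to (0.8, 3.2), the magenta cylinder covered √(0.4² + 0.7²) ≈ 0.8 units.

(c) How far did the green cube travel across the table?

0.9

From (5.6, 3.8) to (4.7, 3.8), the green cube covered √(0.9² + 0.0²) ≈ 0.9 units.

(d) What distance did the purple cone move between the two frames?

1.8

The purple cone moved from about (10.9, 3.7) to (10.1, 5.3), a distance of √(0.8² + 1.6²) ≈ 1.8.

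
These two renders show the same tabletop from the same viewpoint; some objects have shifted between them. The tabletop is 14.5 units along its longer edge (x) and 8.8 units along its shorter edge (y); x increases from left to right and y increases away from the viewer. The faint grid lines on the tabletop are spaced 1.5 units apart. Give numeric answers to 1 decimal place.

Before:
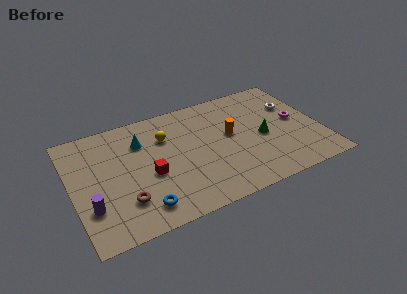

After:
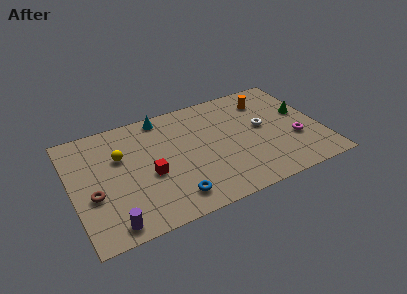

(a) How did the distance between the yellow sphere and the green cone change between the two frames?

+4.8

Before: roughly 5.9 units apart; after: 10.7. That's 4.8 units further apart.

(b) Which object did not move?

the red cube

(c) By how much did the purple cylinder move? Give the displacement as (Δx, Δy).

(1.0, -1.6)

The purple cylinder started near (0.9, 2.6) and ended near (1.9, 1.0).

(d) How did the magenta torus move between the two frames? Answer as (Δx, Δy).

(-0.3, -1.5)

The magenta torus was at about (13.2, 4.6) and moved to about (12.9, 3.1).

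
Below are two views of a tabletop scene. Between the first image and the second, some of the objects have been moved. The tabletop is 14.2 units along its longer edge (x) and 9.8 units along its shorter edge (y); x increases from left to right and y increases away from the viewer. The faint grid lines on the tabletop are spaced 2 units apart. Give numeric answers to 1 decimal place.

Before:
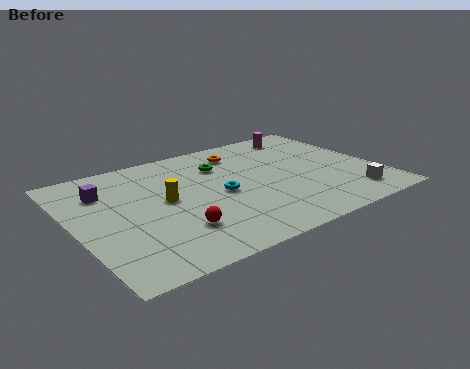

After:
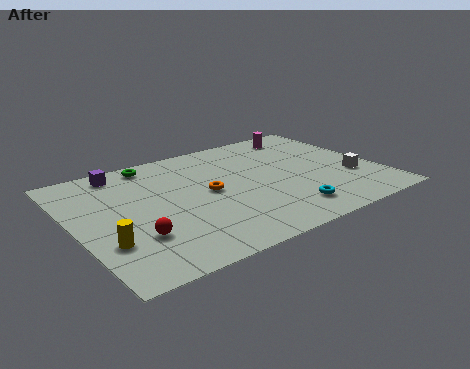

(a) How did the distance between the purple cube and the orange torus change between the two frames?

-1.6

They were about 6.6 units apart before and 5.0 after — 1.6 units closer together.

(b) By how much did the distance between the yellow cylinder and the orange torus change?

+0.6

The distance was about 4.9 in the first image and 5.5 in the second, so they moved 0.6 units further apart.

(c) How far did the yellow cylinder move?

3.8

The yellow cylinder was near (4.2, 5.2) before and (1.1, 3.0) after, so it travelled √(3.1² + 2.2²) ≈ 3.8 units.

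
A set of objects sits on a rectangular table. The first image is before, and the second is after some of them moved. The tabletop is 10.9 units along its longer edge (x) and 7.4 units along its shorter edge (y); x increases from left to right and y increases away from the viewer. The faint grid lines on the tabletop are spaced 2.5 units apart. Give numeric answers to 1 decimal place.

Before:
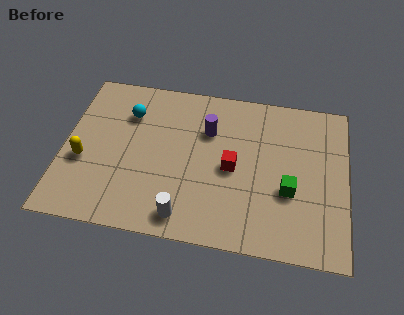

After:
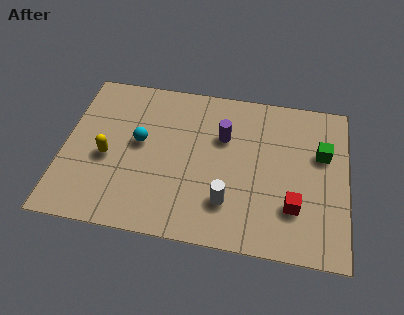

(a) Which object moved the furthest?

the red cube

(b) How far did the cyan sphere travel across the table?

1.4

The cyan sphere moved from about (2.4, 5.4) to (2.9, 4.1), a distance of √(0.5² + 1.3²) ≈ 1.4.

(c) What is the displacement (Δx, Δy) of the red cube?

(2.4, -1.4)

The red cube was at about (6.5, 3.5) and moved to about (8.9, 2.1).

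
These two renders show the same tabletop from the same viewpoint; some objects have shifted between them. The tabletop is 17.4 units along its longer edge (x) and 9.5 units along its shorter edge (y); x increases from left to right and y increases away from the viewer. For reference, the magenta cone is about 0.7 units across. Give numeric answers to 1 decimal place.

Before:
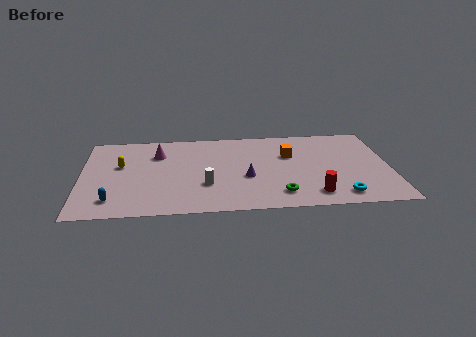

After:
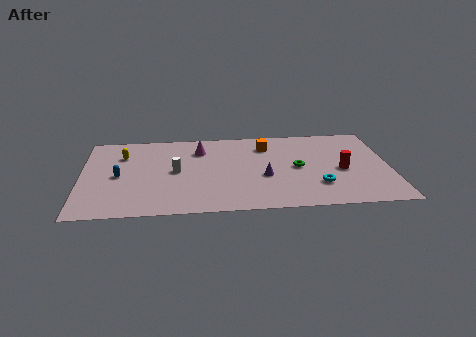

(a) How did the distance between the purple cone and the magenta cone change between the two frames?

-0.9

Before: roughly 5.9 units apart; after: 5.0. That's 0.9 units closer together.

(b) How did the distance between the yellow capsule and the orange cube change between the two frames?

-1.4

The distance was about 9.6 in the first image and 8.2 in the second, so they moved 1.4 units closer together.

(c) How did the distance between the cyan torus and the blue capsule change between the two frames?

-1.3

The distance was about 12.7 in the first image and 11.4 in the second, so they moved 1.3 units closer together.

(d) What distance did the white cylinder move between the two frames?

2.4

The white cylinder moved from about (7.0, 3.1) to (5.3, 4.8), a distance of √(1.7² + 1.7²) ≈ 2.4.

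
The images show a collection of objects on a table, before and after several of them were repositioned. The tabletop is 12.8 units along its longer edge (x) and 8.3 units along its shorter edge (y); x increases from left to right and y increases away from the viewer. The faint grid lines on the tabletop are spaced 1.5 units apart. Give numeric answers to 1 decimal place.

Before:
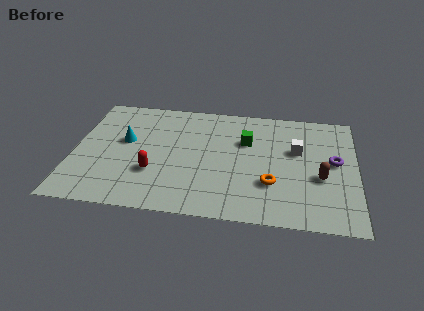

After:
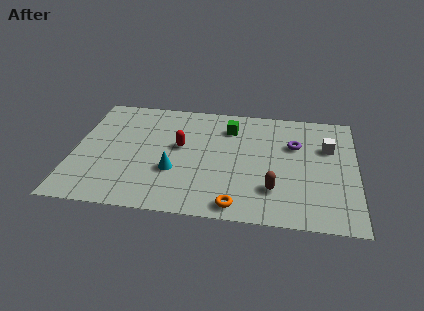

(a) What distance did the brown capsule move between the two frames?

2.4

From (11.2, 3.3) to (9.1, 2.2), the brown capsule covered √(2.1² + 1.1²) ≈ 2.4 units.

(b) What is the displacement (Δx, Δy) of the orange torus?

(-1.5, -1.7)

From the two frames, the orange torus sits at roughly (9.0, 2.6) before and (7.5, 0.9) after.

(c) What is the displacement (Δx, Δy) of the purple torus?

(-1.8, 1.0)

The purple torus was at about (11.8, 4.5) and moved to about (10.0, 5.5).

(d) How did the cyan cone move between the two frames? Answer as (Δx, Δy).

(2.3, -1.9)

The cyan cone was at about (2.3, 4.8) and moved to about (4.6, 2.9).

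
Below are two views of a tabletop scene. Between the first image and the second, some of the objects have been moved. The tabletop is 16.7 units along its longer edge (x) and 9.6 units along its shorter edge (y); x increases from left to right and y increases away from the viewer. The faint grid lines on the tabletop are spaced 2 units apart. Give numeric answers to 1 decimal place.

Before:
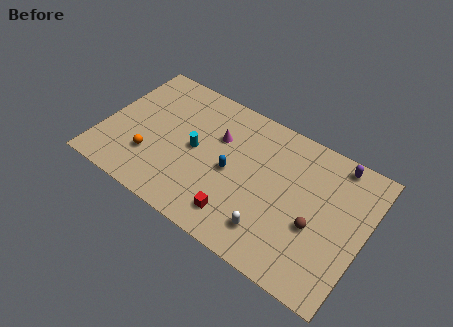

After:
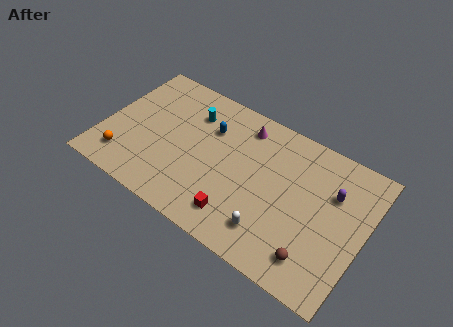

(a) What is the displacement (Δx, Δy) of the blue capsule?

(-1.8, 2.2)

The blue capsule was at about (8.3, 4.5) and moved to about (6.5, 6.7).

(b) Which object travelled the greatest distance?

the blue capsule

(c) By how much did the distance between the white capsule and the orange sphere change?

+1.6

Before: roughly 8.0 units apart; after: 9.6. That's 1.6 units further apart.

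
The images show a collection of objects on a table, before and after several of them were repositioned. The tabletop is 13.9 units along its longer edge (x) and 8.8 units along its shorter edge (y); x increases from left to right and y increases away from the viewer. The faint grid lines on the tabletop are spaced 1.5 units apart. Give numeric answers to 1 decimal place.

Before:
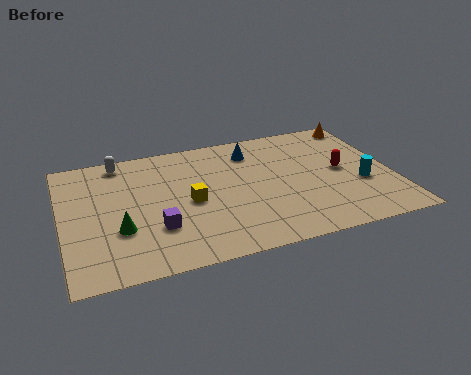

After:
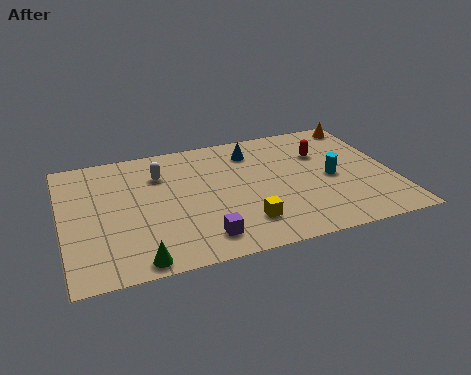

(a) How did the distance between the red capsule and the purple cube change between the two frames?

-1.1

The distance was about 8.2 in the first image and 7.1 in the second, so they moved 1.1 units closer together.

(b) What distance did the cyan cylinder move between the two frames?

1.4

From (12.5, 3.3) to (11.3, 4.1), the cyan cylinder covered √(1.2² + 0.8²) ≈ 1.4 units.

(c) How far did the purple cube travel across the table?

2.2

The purple cube moved from about (3.8, 2.7) to (5.6, 1.5), a distance of √(1.8² + 1.2²) ≈ 2.2.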